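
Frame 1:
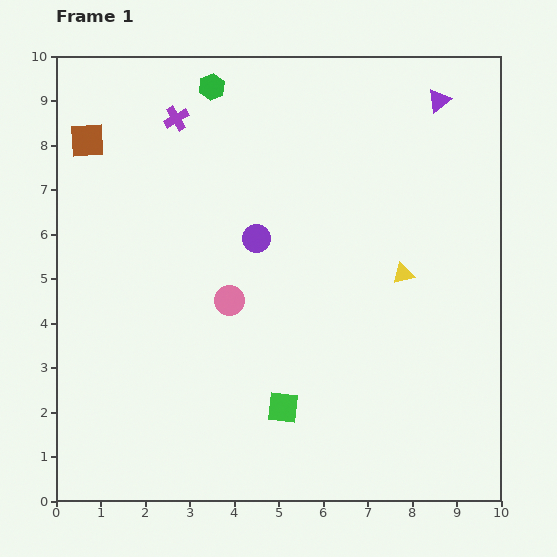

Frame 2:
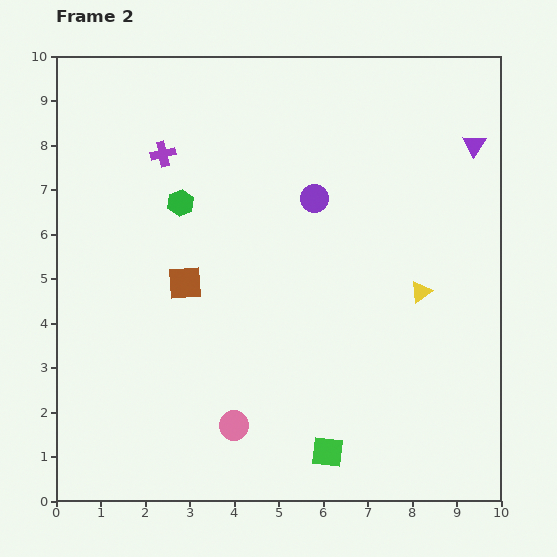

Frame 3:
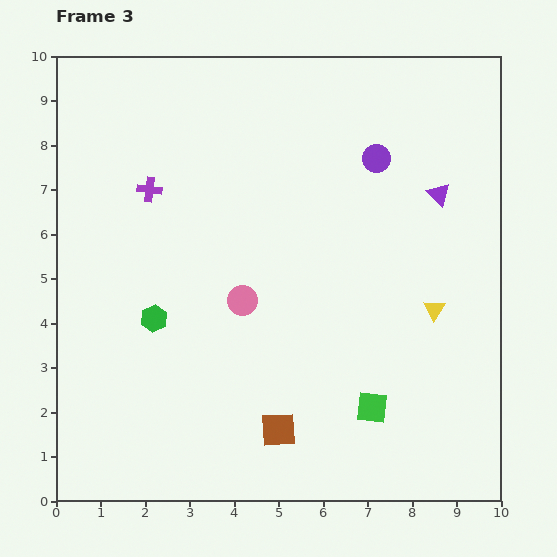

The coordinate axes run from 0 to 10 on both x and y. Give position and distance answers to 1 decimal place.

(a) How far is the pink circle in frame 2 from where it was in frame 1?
2.8

The pink circle moved from (3.9, 4.5) to (4.0, 1.7), a distance of √(0.1² + 2.8²) ≈ 2.8.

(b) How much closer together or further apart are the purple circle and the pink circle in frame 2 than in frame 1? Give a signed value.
+3.9

Distance in frame 1: 1.5. Distance in frame 2: 5.4.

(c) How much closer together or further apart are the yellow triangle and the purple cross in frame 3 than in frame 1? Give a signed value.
+0.7

Distance in frame 1: 6.2. Distance in frame 3: 6.9.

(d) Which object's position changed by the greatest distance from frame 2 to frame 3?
the brown square

(moved 3.9; next 2.8)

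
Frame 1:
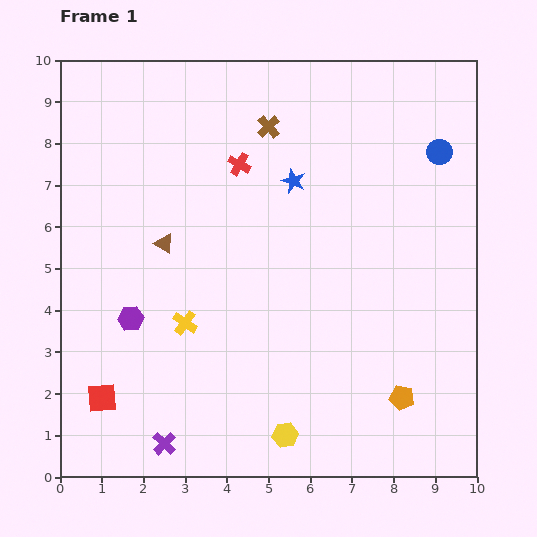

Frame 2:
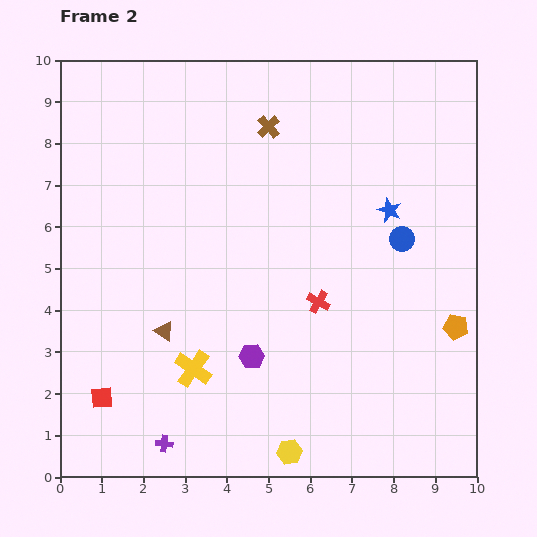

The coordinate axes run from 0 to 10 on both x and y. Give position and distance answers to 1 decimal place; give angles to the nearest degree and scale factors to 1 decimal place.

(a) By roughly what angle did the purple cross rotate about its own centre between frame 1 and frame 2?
37° counter-clockwise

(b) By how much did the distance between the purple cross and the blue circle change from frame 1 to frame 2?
-2.1

Distance in frame 1: 9.6. Distance in frame 2: 7.5.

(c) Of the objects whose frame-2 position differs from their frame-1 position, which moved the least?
the yellow hexagon

(moved 0.4)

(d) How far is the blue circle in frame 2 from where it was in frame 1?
2.3

The blue circle moved from (9.1, 7.8) to (8.2, 5.7), a distance of √(0.9² + 2.1²) ≈ 2.3.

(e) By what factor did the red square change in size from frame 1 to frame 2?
0.8×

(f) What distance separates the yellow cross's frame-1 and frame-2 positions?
1.1

The yellow cross moved from (3.0, 3.7) to (3.2, 2.6), a distance of √(0.2² + 1.1²) ≈ 1.1.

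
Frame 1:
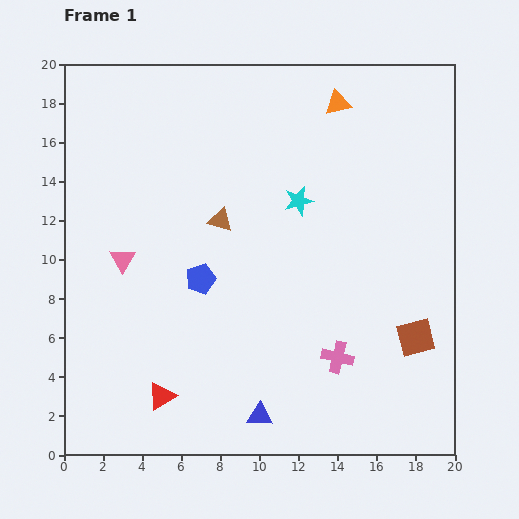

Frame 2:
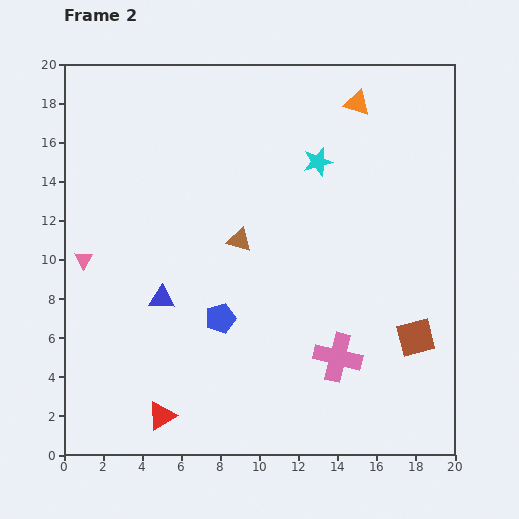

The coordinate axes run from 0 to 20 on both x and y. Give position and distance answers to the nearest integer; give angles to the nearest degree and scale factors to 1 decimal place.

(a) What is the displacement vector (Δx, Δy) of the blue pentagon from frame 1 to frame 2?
(1, -2)

The blue pentagon was at (7, 9) in frame 1 and (8, 7) in frame 2.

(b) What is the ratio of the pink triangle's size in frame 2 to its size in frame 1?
0.7×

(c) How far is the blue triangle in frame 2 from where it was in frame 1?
8

The blue triangle moved from (10, 2) to (5, 8), a distance of √(5² + 6²) ≈ 8.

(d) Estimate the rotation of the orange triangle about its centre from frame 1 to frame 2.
29° clockwise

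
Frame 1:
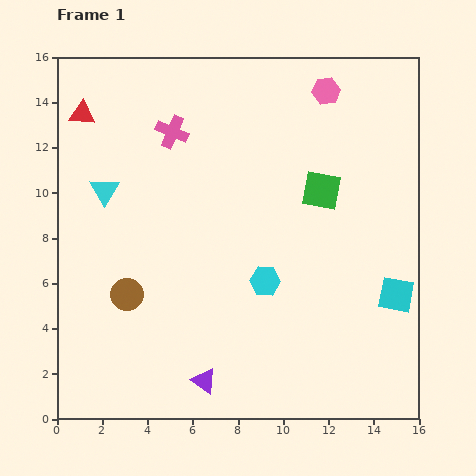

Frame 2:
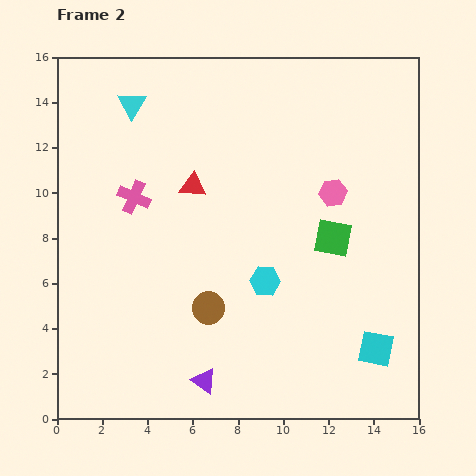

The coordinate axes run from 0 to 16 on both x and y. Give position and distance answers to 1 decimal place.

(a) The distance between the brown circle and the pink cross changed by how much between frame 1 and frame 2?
-1.6

Distance in frame 1: 7.5. Distance in frame 2: 5.9.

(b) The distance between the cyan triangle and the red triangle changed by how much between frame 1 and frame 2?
+1.0

Distance in frame 1: 3.5. Distance in frame 2: 4.5.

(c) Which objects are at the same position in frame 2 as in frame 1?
the purple triangle, the cyan hexagon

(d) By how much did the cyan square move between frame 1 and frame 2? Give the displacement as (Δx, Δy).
(-0.9, -2.4)

The cyan square was at (15.0, 5.5) in frame 1 and (14.1, 3.1) in frame 2.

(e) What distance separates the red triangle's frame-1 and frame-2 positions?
5.9

The red triangle moved from (1.1, 13.5) to (6.0, 10.3), a distance of √(4.9² + 3.2²) ≈ 5.9.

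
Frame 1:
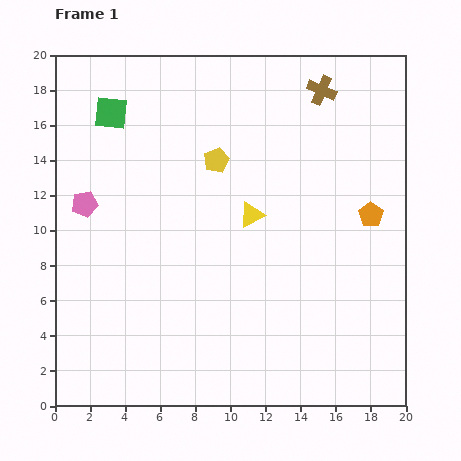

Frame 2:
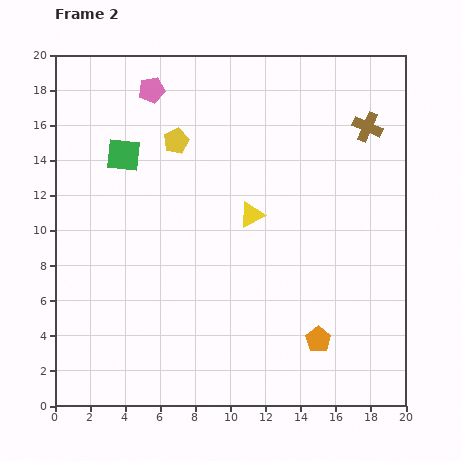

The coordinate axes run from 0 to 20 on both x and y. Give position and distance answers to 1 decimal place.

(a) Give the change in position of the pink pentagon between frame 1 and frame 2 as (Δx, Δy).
(3.8, 6.5)

The pink pentagon was at (1.7, 11.5) in frame 1 and (5.5, 18.0) in frame 2.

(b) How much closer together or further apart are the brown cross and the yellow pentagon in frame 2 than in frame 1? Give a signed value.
+3.7

Distance in frame 1: 7.2. Distance in frame 2: 10.9.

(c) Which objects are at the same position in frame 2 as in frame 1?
the yellow triangle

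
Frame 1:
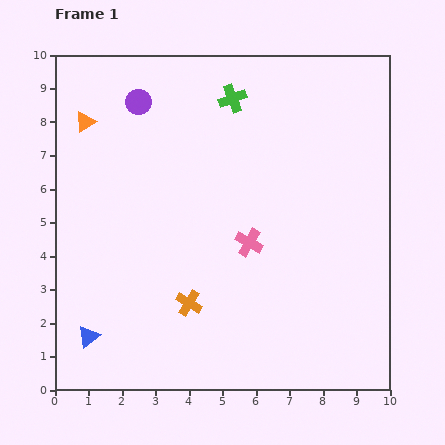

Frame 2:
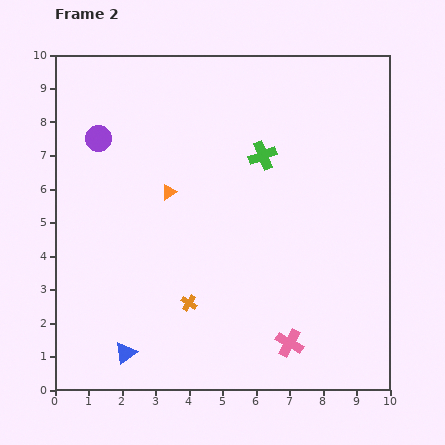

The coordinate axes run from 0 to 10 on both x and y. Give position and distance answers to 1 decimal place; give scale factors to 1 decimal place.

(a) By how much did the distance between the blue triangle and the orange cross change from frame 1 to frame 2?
-0.8

Distance in frame 1: 3.2. Distance in frame 2: 2.4.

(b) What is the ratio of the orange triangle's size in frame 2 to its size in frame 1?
0.7×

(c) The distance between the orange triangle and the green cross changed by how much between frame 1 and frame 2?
-1.5

Distance in frame 1: 4.5. Distance in frame 2: 3.0.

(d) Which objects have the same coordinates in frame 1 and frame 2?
the orange cross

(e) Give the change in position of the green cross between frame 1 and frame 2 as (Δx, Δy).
(0.9, -1.7)

The green cross was at (5.3, 8.7) in frame 1 and (6.2, 7.0) in frame 2.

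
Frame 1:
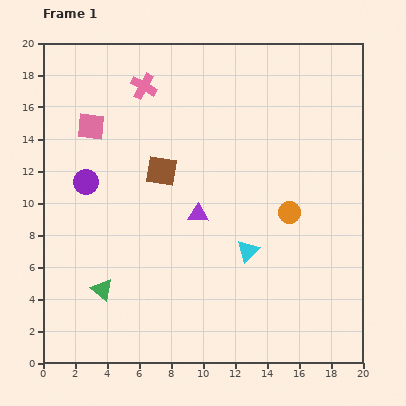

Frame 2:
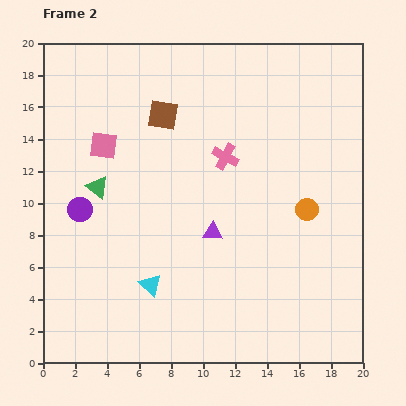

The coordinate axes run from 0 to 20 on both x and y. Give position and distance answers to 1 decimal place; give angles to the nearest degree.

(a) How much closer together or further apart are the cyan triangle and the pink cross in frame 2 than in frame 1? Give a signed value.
-2.9

Distance in frame 1: 12.2. Distance in frame 2: 9.3.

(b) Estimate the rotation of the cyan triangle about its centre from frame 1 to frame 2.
31° counter-clockwise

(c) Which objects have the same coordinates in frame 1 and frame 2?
none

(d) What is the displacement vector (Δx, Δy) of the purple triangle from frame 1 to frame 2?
(0.9, -1.1)

The purple triangle was at (9.7, 9.3) in frame 1 and (10.6, 8.2) in frame 2.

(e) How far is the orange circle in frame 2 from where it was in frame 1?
1.1

The orange circle moved from (15.4, 9.4) to (16.5, 9.6), a distance of √(1.1² + 0.2²) ≈ 1.1.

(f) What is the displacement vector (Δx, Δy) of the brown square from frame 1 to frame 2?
(0.1, 3.5)

The brown square was at (7.4, 12.0) in frame 1 and (7.5, 15.5) in frame 2.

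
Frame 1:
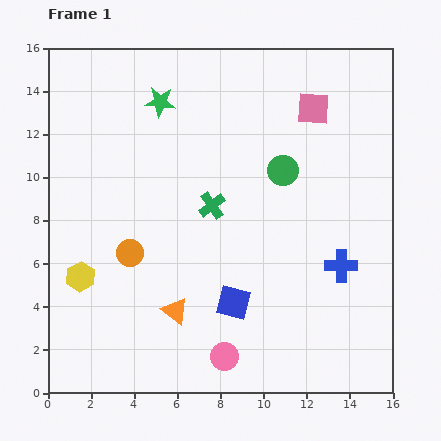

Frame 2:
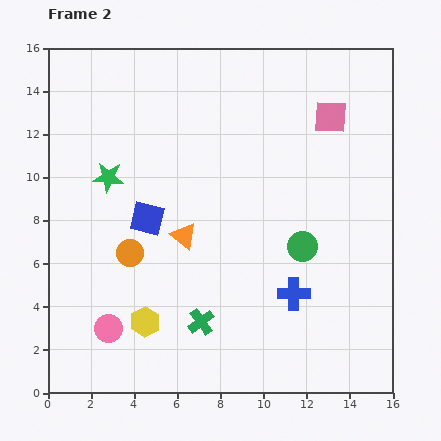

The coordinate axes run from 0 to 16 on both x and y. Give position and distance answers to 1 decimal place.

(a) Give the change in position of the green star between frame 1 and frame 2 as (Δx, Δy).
(-2.4, -3.5)

The green star was at (5.2, 13.5) in frame 1 and (2.8, 10.0) in frame 2.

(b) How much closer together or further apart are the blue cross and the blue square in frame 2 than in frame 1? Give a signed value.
+2.3

Distance in frame 1: 5.3. Distance in frame 2: 7.6.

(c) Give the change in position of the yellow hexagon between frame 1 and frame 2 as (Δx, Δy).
(3.0, -2.1)

The yellow hexagon was at (1.5, 5.4) in frame 1 and (4.5, 3.3) in frame 2.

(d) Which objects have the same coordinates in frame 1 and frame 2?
the orange circle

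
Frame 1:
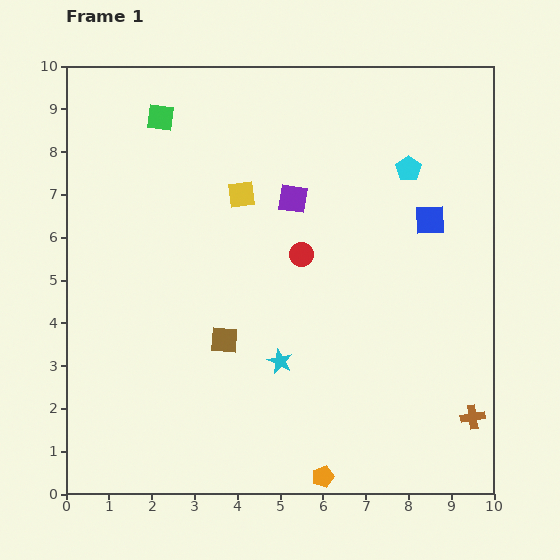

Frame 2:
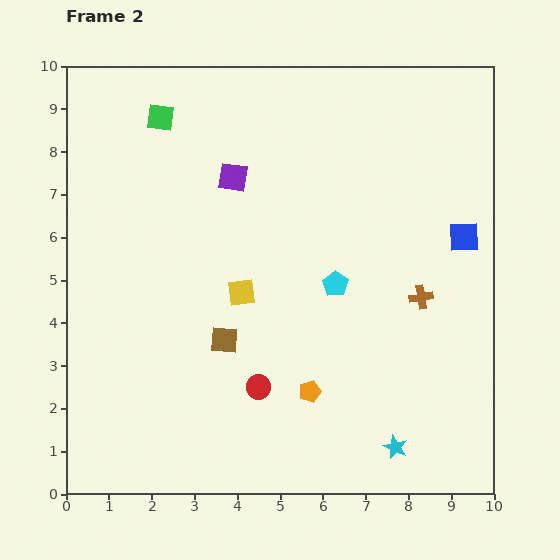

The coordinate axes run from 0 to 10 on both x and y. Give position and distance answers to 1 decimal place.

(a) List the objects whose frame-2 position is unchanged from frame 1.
the green square, the brown square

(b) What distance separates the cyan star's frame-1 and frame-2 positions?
3.4

The cyan star moved from (5.0, 3.1) to (7.7, 1.1), a distance of √(2.7² + 2.0²) ≈ 3.4.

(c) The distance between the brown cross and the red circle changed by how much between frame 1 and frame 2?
-1.2

Distance in frame 1: 5.5. Distance in frame 2: 4.3.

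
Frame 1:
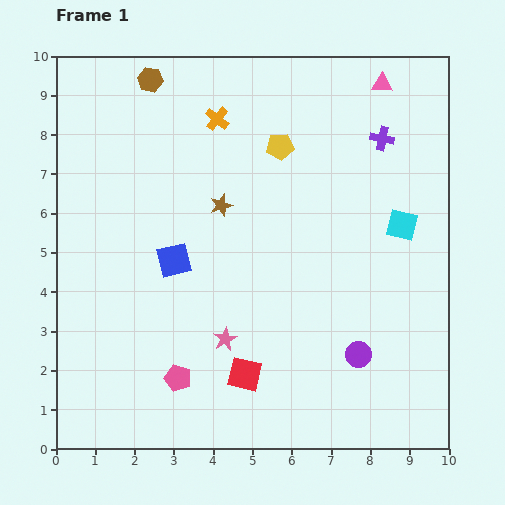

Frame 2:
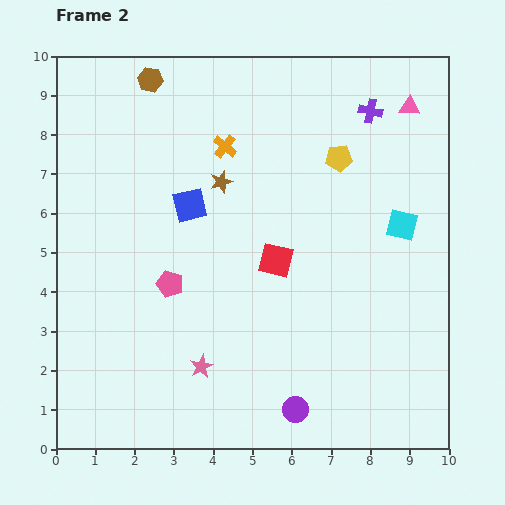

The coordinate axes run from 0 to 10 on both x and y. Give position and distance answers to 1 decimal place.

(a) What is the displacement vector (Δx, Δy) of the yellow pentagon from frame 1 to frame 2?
(1.5, -0.3)

The yellow pentagon was at (5.7, 7.7) in frame 1 and (7.2, 7.4) in frame 2.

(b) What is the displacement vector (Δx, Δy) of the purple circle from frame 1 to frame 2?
(-1.6, -1.4)

The purple circle was at (7.7, 2.4) in frame 1 and (6.1, 1.0) in frame 2.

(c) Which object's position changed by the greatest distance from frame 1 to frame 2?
the red square

(moved 3.0; next 2.4)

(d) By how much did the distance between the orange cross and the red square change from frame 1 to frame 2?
-3.3

Distance in frame 1: 6.5. Distance in frame 2: 3.2.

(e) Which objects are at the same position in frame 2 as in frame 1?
the cyan square, the brown hexagon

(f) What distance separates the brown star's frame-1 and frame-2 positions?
0.6

The brown star moved from (4.2, 6.2) to (4.2, 6.8), a distance of √(0.0² + 0.6²) ≈ 0.6.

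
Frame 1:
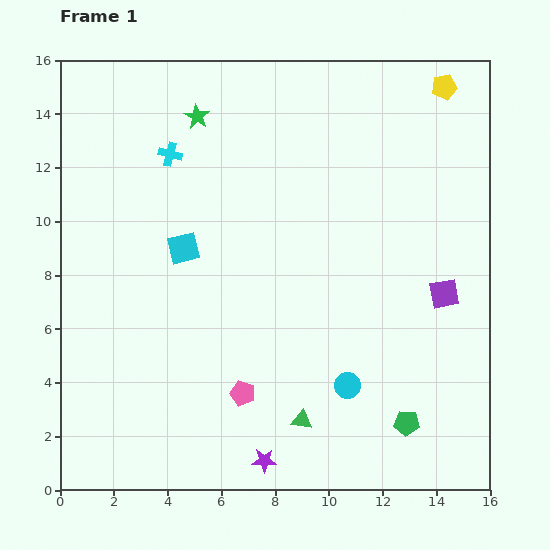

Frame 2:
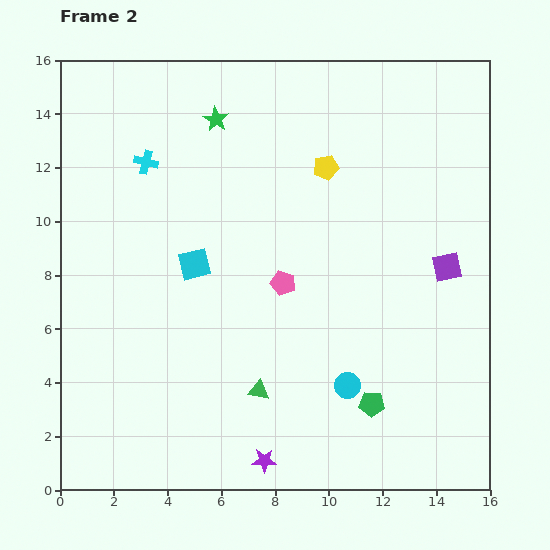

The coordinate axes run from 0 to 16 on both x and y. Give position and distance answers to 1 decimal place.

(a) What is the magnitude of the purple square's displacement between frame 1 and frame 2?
1.0

The purple square moved from (14.3, 7.3) to (14.4, 8.3), a distance of √(0.1² + 1.0²) ≈ 1.0.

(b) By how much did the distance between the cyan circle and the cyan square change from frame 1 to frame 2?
-0.7

Distance in frame 1: 8.0. Distance in frame 2: 7.3.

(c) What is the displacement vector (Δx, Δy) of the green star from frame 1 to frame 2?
(0.7, -0.1)

The green star was at (5.1, 13.9) in frame 1 and (5.8, 13.8) in frame 2.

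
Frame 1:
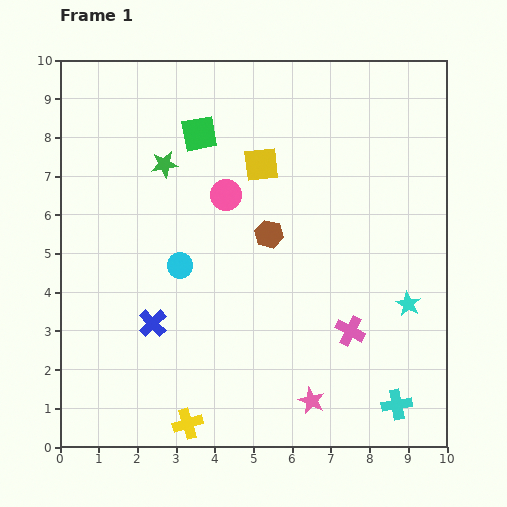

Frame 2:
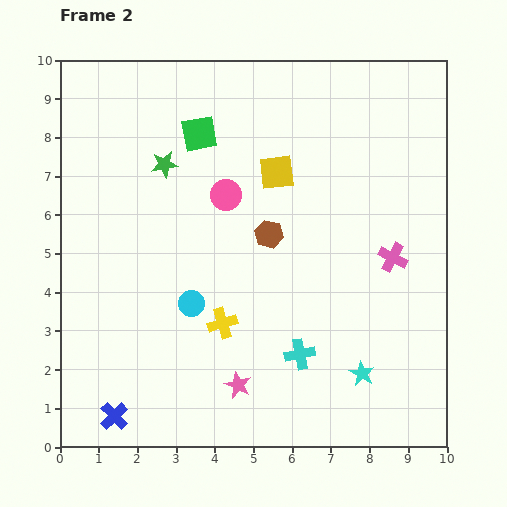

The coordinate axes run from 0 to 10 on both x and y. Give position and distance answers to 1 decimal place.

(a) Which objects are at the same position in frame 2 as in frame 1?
the green square, the pink circle, the green star, the brown hexagon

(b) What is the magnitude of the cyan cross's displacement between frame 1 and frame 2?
2.8

The cyan cross moved from (8.7, 1.1) to (6.2, 2.4), a distance of √(2.5² + 1.3²) ≈ 2.8.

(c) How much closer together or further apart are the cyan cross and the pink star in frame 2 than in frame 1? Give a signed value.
-0.4

Distance in frame 1: 2.2. Distance in frame 2: 1.8.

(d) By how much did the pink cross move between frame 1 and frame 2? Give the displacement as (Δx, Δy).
(1.1, 1.9)

The pink cross was at (7.5, 3.0) in frame 1 and (8.6, 4.9) in frame 2.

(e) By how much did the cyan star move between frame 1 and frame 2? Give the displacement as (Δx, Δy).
(-1.2, -1.8)

The cyan star was at (9.0, 3.7) in frame 1 and (7.8, 1.9) in frame 2.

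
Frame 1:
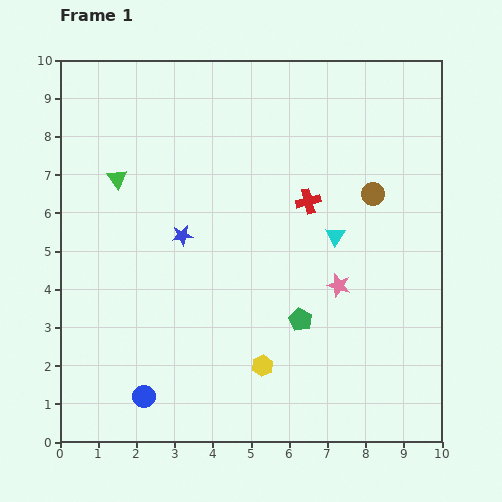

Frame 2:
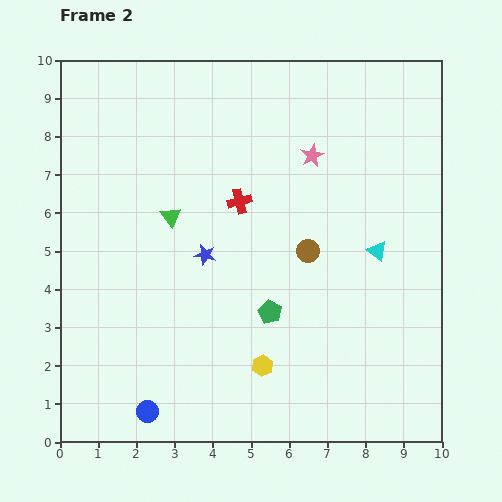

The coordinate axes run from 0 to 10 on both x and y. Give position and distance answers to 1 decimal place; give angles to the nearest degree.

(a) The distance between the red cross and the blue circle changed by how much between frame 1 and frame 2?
-0.7

Distance in frame 1: 6.7. Distance in frame 2: 6.0.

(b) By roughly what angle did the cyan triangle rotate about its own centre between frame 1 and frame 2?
26° counter-clockwise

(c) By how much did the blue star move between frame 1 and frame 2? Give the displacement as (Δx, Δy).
(0.6, -0.5)

The blue star was at (3.2, 5.4) in frame 1 and (3.8, 4.9) in frame 2.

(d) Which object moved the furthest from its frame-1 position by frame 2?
the pink star

(moved 3.5; next 2.3)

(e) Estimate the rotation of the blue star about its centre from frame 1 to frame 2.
20° clockwise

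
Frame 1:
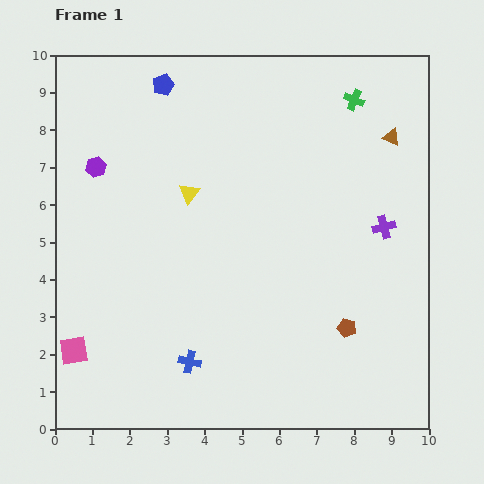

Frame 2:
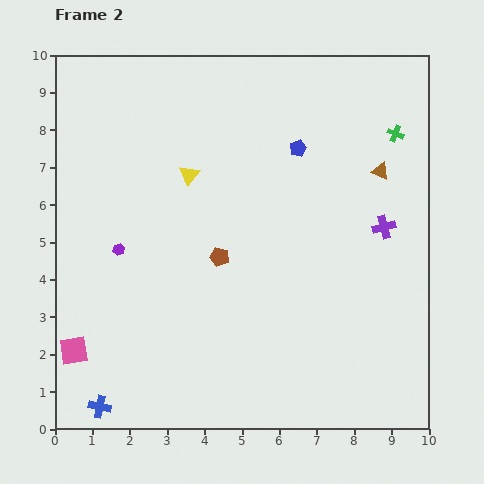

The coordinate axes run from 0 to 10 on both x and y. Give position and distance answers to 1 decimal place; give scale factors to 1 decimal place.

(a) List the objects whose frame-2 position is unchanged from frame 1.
the purple cross, the pink square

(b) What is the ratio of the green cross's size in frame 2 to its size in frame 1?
0.8×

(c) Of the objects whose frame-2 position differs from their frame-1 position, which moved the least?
the yellow triangle

(moved 0.5)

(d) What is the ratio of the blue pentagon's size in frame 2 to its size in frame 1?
0.8×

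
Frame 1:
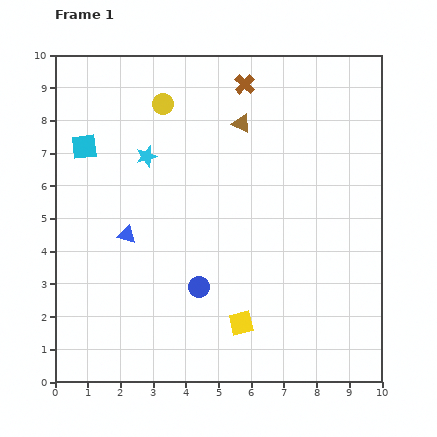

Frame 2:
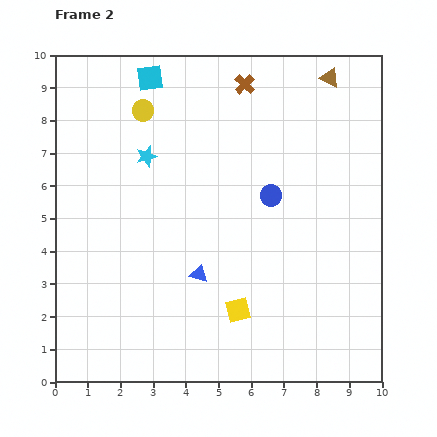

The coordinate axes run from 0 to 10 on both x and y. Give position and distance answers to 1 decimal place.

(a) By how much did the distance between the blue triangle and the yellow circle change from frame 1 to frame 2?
+1.2

Distance in frame 1: 4.1. Distance in frame 2: 5.3.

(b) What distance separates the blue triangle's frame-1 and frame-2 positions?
2.5

The blue triangle moved from (2.2, 4.5) to (4.4, 3.3), a distance of √(2.2² + 1.2²) ≈ 2.5.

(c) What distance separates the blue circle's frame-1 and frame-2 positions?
3.6

The blue circle moved from (4.4, 2.9) to (6.6, 5.7), a distance of √(2.2² + 2.8²) ≈ 3.6.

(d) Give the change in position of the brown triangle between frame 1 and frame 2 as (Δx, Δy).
(2.7, 1.4)

The brown triangle was at (5.7, 7.9) in frame 1 and (8.4, 9.3) in frame 2.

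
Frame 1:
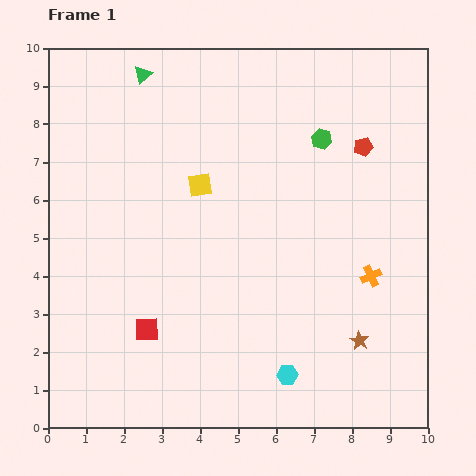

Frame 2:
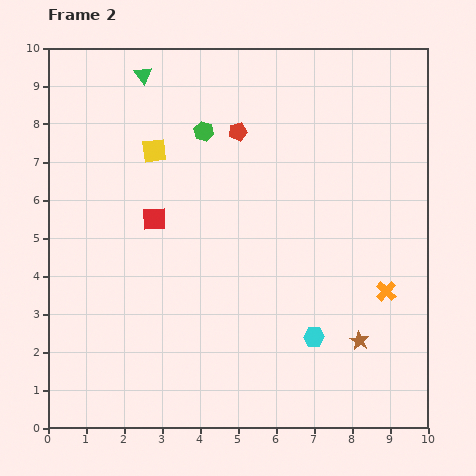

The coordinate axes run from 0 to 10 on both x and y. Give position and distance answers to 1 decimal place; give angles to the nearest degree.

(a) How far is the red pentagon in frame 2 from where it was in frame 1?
3.3

The red pentagon moved from (8.3, 7.4) to (5.0, 7.8), a distance of √(3.3² + 0.4²) ≈ 3.3.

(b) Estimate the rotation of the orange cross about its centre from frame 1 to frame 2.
21° counter-clockwise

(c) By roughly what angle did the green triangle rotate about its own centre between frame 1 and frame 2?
25° counter-clockwise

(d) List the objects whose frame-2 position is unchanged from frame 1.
the green triangle, the brown star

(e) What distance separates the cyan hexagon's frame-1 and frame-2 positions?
1.2

The cyan hexagon moved from (6.3, 1.4) to (7.0, 2.4), a distance of √(0.7² + 1.0²) ≈ 1.2.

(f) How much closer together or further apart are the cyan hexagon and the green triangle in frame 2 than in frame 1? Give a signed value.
-0.6

Distance in frame 1: 8.8. Distance in frame 2: 8.2.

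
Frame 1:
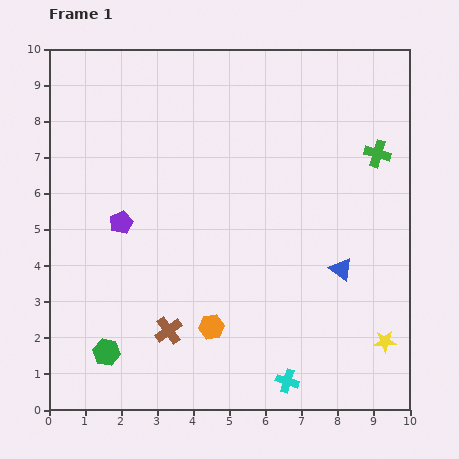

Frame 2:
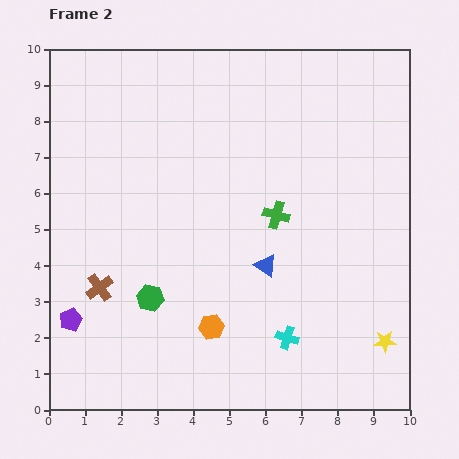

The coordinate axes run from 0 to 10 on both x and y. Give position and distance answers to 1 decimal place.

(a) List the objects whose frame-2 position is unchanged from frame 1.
the orange hexagon, the yellow star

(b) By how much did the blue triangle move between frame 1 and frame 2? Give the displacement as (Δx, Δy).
(-2.1, 0.1)

The blue triangle was at (8.1, 3.9) in frame 1 and (6.0, 4.0) in frame 2.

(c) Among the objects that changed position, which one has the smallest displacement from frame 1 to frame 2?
the cyan cross

(moved 1.2)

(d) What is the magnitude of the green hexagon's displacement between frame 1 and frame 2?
1.9

The green hexagon moved from (1.6, 1.6) to (2.8, 3.1), a distance of √(1.2² + 1.5²) ≈ 1.9.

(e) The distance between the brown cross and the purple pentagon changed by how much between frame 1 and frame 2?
-2.1

Distance in frame 1: 3.3. Distance in frame 2: 1.2.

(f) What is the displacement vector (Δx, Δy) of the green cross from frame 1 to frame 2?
(-2.8, -1.7)

The green cross was at (9.1, 7.1) in frame 1 and (6.3, 5.4) in frame 2.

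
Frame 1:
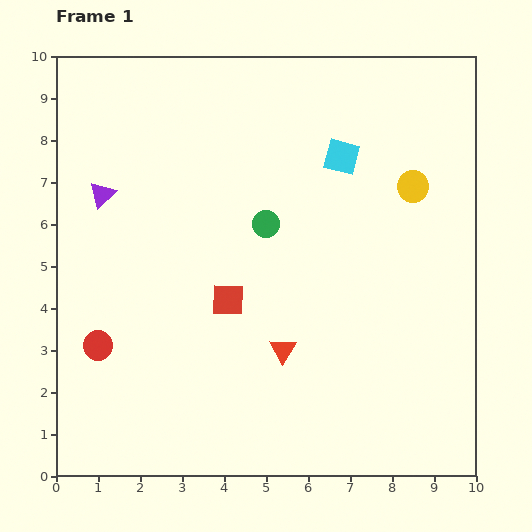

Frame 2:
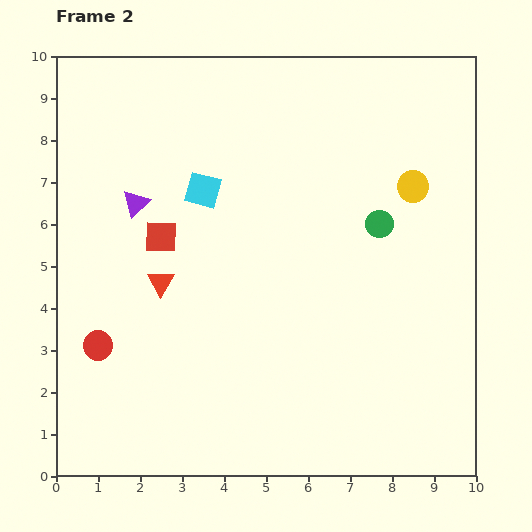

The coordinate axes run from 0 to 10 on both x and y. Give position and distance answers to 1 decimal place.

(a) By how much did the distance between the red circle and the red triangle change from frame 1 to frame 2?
-2.3

Distance in frame 1: 4.4. Distance in frame 2: 2.1.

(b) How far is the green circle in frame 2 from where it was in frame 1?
2.7

The green circle moved from (5.0, 6.0) to (7.7, 6.0), a distance of √(2.7² + 0.0²) ≈ 2.7.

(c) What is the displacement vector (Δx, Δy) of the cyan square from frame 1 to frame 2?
(-3.3, -0.8)

The cyan square was at (6.8, 7.6) in frame 1 and (3.5, 6.8) in frame 2.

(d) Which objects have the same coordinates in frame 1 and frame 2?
the yellow circle, the red circle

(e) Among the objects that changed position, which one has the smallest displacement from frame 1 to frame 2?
the purple triangle

(moved 0.8)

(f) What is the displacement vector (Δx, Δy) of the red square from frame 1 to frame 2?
(-1.6, 1.5)

The red square was at (4.1, 4.2) in frame 1 and (2.5, 5.7) in frame 2.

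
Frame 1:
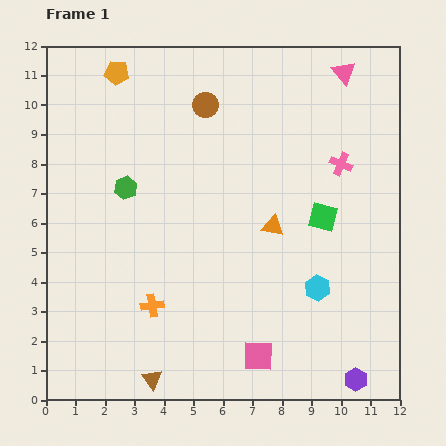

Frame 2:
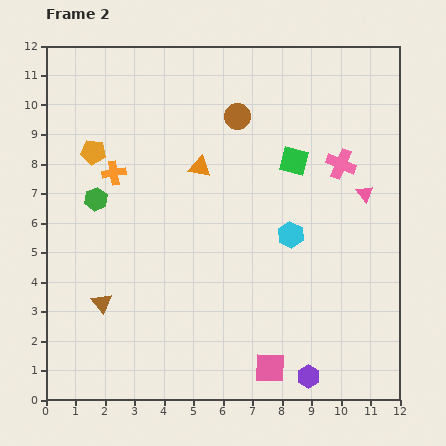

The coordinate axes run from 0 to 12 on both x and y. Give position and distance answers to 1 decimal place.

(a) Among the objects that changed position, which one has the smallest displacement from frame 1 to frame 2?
the pink square

(moved 0.6)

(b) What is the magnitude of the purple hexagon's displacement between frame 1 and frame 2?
1.6

The purple hexagon moved from (10.5, 0.7) to (8.9, 0.8), a distance of √(1.6² + 0.1²) ≈ 1.6.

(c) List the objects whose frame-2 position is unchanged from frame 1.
the pink cross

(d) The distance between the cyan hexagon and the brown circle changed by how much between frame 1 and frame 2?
-2.9

Distance in frame 1: 7.3. Distance in frame 2: 4.4.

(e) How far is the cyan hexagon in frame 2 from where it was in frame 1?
2.0

The cyan hexagon moved from (9.2, 3.8) to (8.3, 5.6), a distance of √(0.9² + 1.8²) ≈ 2.0.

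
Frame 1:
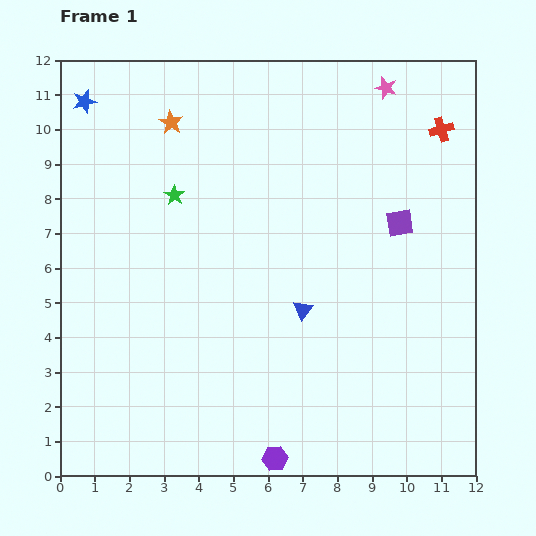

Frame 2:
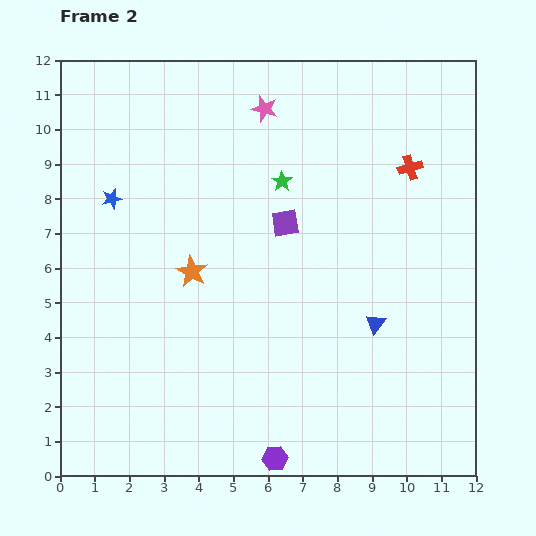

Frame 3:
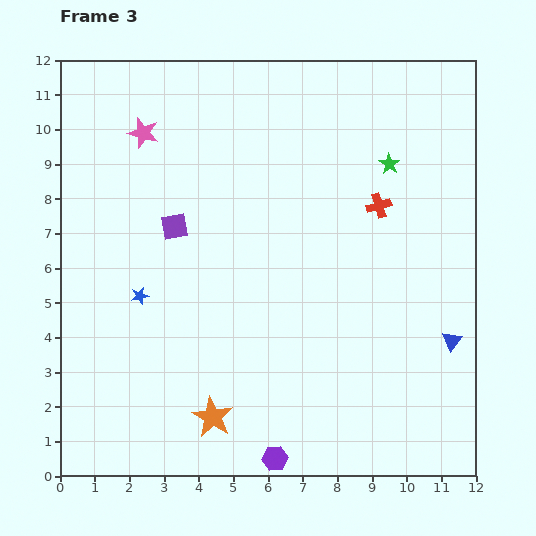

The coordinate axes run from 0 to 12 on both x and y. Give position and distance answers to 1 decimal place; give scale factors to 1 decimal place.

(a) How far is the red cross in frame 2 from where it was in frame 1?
1.4

The red cross moved from (11.0, 10.0) to (10.1, 8.9), a distance of √(0.9² + 1.1²) ≈ 1.4.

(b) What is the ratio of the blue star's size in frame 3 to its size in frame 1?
0.7×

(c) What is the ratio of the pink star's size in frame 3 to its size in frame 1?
1.4×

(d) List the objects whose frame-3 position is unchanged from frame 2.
the purple hexagon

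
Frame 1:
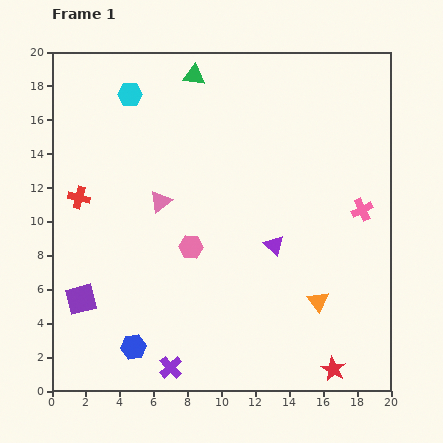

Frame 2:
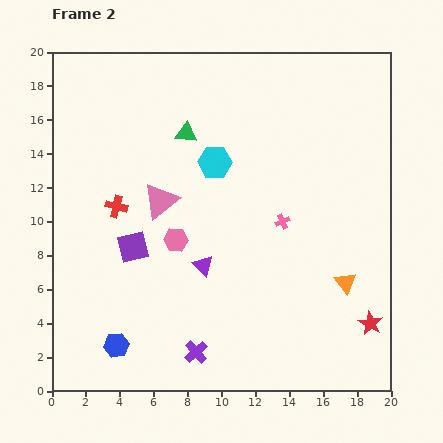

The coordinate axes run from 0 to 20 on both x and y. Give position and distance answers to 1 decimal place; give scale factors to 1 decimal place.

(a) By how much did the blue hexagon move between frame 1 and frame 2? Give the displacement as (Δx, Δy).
(-1.0, 0.1)

The blue hexagon was at (4.8, 2.6) in frame 1 and (3.8, 2.7) in frame 2.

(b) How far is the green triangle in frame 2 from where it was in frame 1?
3.4

The green triangle moved from (8.4, 18.6) to (7.9, 15.2), a distance of √(0.5² + 3.4²) ≈ 3.4.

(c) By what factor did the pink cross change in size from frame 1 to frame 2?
0.7×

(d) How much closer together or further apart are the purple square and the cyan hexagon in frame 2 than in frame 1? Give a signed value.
-5.5

Distance in frame 1: 12.4. Distance in frame 2: 6.9.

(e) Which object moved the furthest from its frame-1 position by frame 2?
the cyan hexagon

(moved 6.4; next 4.8)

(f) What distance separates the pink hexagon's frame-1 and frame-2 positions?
1.0

The pink hexagon moved from (8.2, 8.5) to (7.3, 8.9), a distance of √(0.9² + 0.4²) ≈ 1.0.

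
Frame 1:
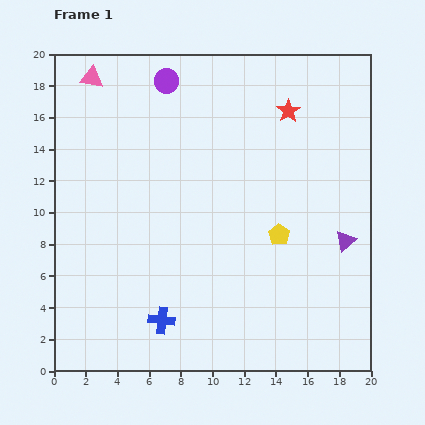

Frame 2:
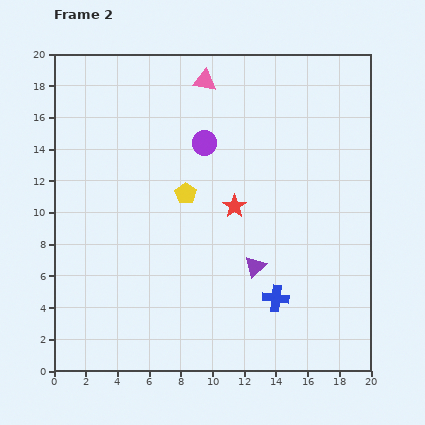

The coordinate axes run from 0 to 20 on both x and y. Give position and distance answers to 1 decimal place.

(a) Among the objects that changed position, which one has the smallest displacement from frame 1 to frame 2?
the purple circle

(moved 4.6)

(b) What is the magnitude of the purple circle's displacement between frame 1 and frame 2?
4.6

The purple circle moved from (7.1, 18.3) to (9.5, 14.4), a distance of √(2.4² + 3.9²) ≈ 4.6.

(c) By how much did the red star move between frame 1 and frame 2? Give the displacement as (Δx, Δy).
(-3.4, -6.0)

The red star was at (14.8, 16.4) in frame 1 and (11.4, 10.4) in frame 2.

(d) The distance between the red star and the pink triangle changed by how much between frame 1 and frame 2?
-4.5

Distance in frame 1: 12.6. Distance in frame 2: 8.1.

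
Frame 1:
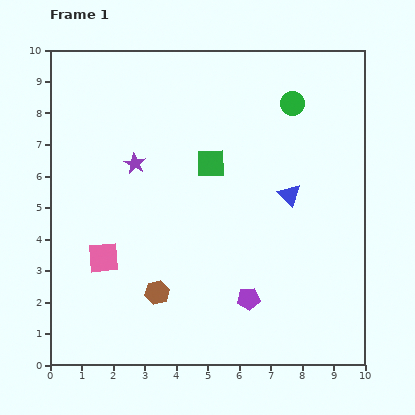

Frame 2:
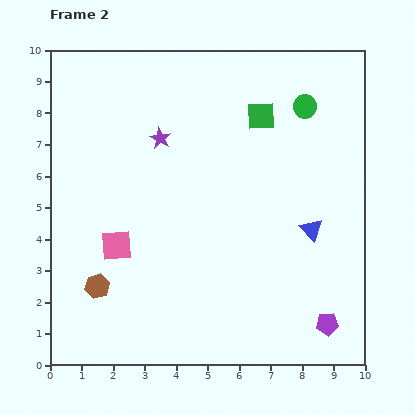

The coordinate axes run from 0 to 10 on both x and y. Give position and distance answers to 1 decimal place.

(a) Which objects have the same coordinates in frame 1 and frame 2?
none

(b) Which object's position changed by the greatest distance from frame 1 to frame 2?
the purple pentagon

(moved 2.6; next 2.2)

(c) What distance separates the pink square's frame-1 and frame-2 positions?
0.6

The pink square moved from (1.7, 3.4) to (2.1, 3.8), a distance of √(0.4² + 0.4²) ≈ 0.6.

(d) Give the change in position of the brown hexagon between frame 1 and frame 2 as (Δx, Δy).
(-1.9, 0.2)

The brown hexagon was at (3.4, 2.3) in frame 1 and (1.5, 2.5) in frame 2.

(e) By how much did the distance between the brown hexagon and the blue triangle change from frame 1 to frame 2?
+1.8

Distance in frame 1: 5.2. Distance in frame 2: 7.0.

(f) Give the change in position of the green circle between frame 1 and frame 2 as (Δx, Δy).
(0.4, -0.1)

The green circle was at (7.7, 8.3) in frame 1 and (8.1, 8.2) in frame 2.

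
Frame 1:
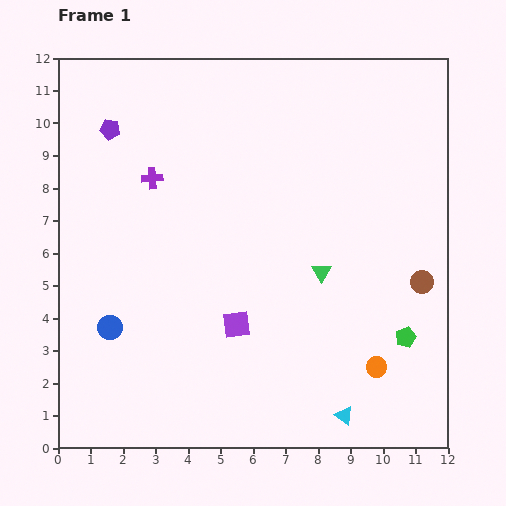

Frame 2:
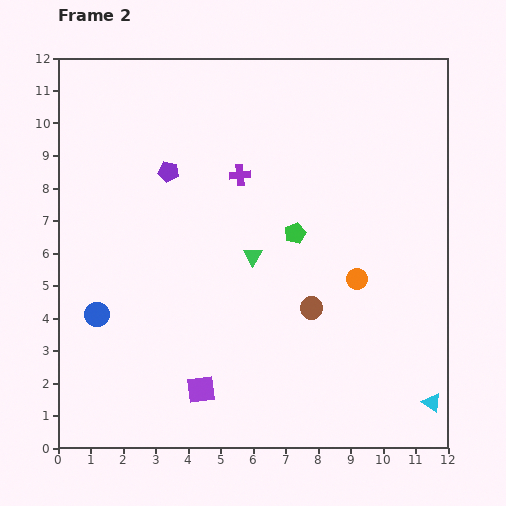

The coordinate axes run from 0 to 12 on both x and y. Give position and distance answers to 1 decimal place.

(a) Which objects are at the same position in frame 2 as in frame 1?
none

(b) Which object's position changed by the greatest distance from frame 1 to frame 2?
the green pentagon

(moved 4.7; next 3.5)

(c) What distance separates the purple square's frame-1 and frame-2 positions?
2.3

The purple square moved from (5.5, 3.8) to (4.4, 1.8), a distance of √(1.1² + 2.0²) ≈ 2.3.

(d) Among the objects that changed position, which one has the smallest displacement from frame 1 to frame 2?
the blue circle

(moved 0.6)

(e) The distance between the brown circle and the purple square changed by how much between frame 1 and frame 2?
-1.6

Distance in frame 1: 5.8. Distance in frame 2: 4.2.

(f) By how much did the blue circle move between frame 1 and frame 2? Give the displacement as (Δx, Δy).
(-0.4, 0.4)

The blue circle was at (1.6, 3.7) in frame 1 and (1.2, 4.1) in frame 2.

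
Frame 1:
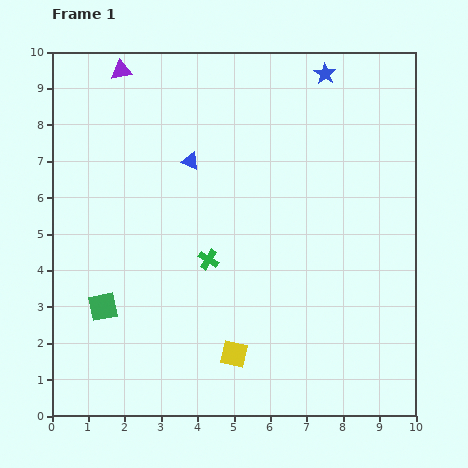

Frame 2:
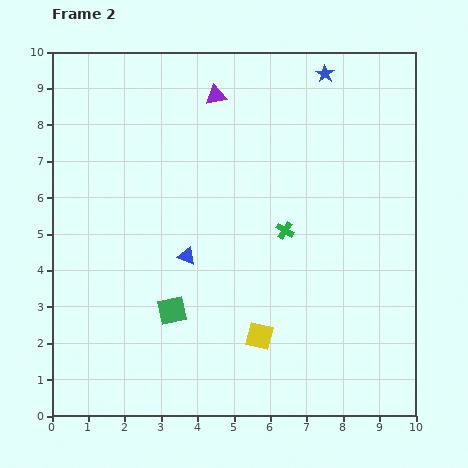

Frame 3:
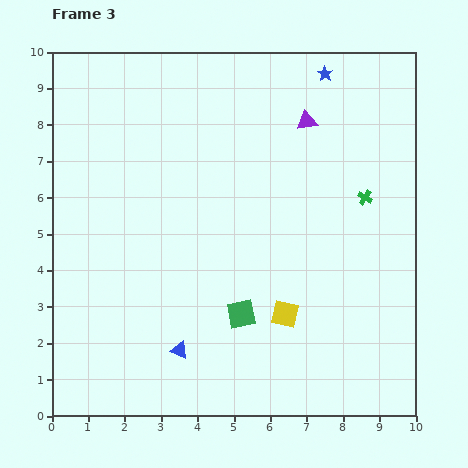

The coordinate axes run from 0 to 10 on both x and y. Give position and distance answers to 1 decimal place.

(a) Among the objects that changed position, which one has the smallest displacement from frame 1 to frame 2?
the yellow square

(moved 0.9)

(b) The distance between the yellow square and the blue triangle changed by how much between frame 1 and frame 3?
-2.3

Distance in frame 1: 5.4. Distance in frame 3: 3.1.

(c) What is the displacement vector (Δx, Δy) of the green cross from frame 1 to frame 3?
(4.3, 1.7)

The green cross was at (4.3, 4.3) in frame 1 and (8.6, 6.0) in frame 3.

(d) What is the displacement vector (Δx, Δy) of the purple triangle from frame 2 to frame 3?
(2.5, -0.7)

The purple triangle was at (4.5, 8.8) in frame 2 and (7.0, 8.1) in frame 3.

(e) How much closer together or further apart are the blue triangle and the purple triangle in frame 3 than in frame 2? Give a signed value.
+2.7

Distance in frame 2: 4.5. Distance in frame 3: 7.2.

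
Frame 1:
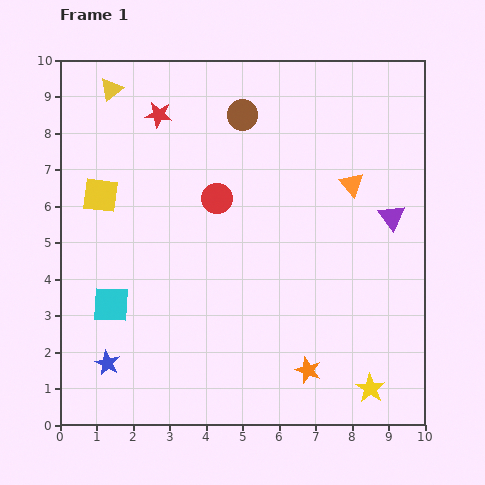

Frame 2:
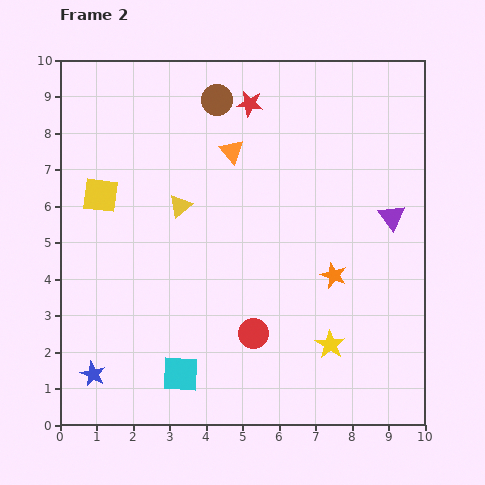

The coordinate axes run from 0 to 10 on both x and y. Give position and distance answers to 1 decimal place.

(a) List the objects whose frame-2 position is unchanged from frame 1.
the yellow square, the purple triangle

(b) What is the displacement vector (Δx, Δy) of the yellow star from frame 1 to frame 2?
(-1.1, 1.2)

The yellow star was at (8.5, 1.0) in frame 1 and (7.4, 2.2) in frame 2.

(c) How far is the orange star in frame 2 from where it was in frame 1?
2.7

The orange star moved from (6.8, 1.5) to (7.5, 4.1), a distance of √(0.7² + 2.6²) ≈ 2.7.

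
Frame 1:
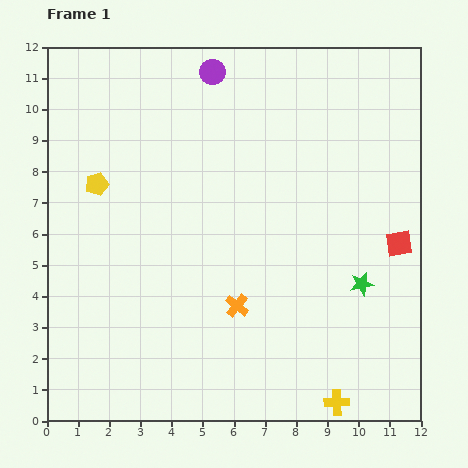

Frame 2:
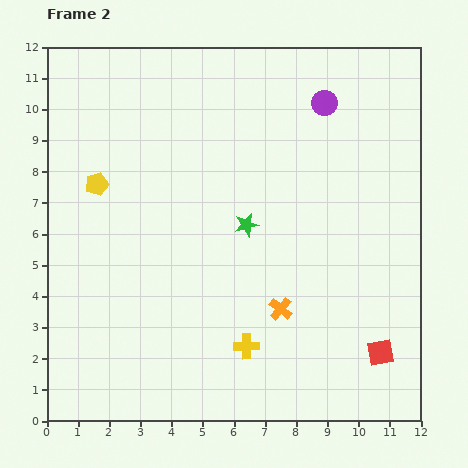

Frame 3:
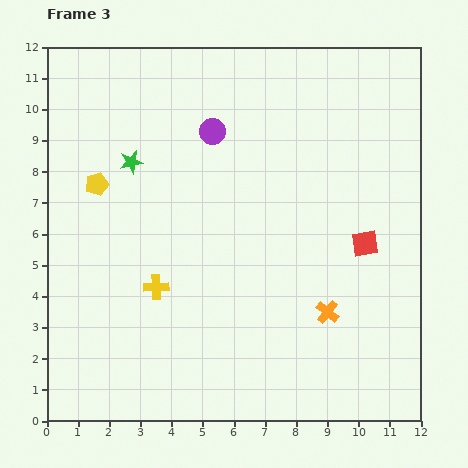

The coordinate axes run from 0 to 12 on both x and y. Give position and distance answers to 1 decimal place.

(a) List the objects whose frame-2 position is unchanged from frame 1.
the yellow pentagon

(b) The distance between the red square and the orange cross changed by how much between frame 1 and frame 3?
-3.1

Distance in frame 1: 5.6. Distance in frame 3: 2.5.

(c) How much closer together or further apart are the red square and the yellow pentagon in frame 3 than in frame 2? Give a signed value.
-1.8

Distance in frame 2: 10.6. Distance in frame 3: 8.8.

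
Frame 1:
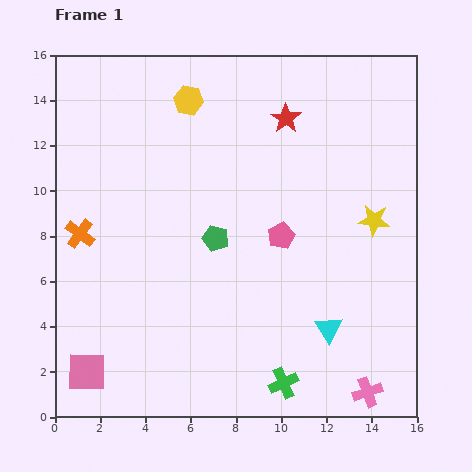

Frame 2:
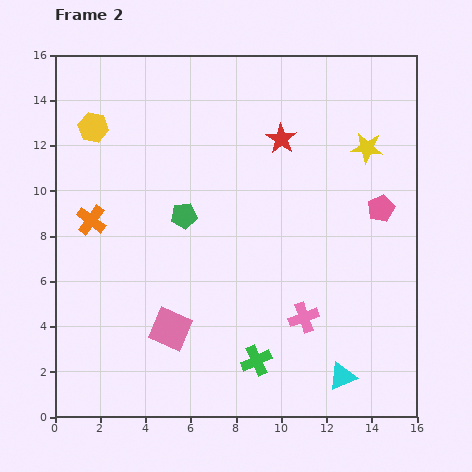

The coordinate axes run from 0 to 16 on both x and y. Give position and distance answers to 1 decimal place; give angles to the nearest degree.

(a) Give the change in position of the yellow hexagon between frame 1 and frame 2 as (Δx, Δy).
(-4.2, -1.2)

The yellow hexagon was at (5.9, 14.0) in frame 1 and (1.7, 12.8) in frame 2.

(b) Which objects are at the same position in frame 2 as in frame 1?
none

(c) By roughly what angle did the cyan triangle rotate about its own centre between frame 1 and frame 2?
39° clockwise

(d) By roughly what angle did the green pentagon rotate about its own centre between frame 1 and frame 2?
23° counter-clockwise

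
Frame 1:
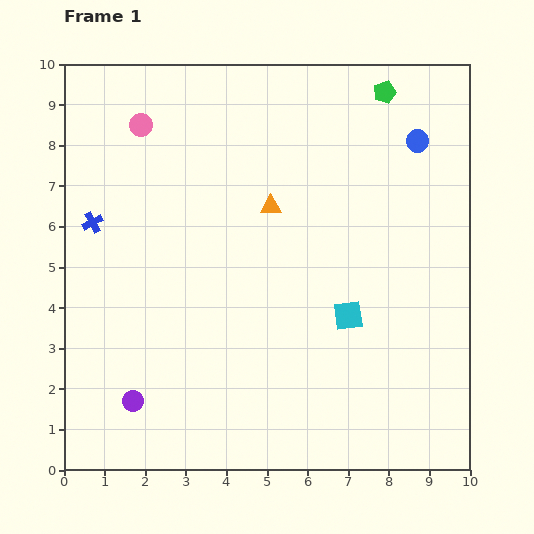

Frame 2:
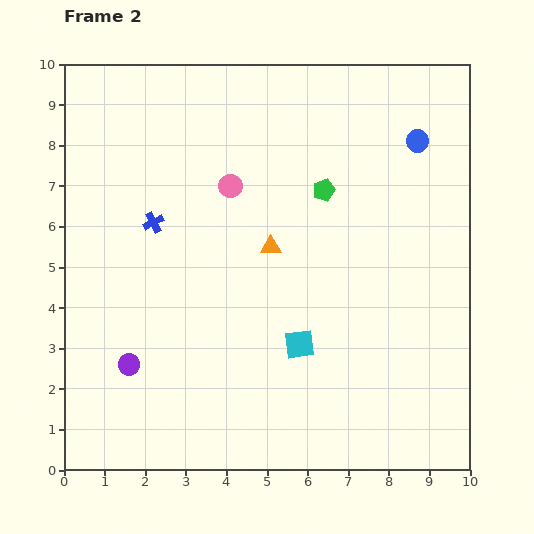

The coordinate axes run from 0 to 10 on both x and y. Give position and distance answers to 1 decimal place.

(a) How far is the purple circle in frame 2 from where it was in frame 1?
0.9

The purple circle moved from (1.7, 1.7) to (1.6, 2.6), a distance of √(0.1² + 0.9²) ≈ 0.9.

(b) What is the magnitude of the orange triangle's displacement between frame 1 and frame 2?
1.0

The orange triangle moved from (5.1, 6.5) to (5.1, 5.5), a distance of √(0.0² + 1.0²) ≈ 1.0.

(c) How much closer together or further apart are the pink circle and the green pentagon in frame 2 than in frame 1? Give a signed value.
-3.8

Distance in frame 1: 6.1. Distance in frame 2: 2.3.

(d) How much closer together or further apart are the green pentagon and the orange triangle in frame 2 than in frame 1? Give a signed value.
-2.1

Distance in frame 1: 4.0. Distance in frame 2: 1.9.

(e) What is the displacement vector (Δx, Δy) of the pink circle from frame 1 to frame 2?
(2.2, -1.5)

The pink circle was at (1.9, 8.5) in frame 1 and (4.1, 7.0) in frame 2.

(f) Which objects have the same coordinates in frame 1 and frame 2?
the blue circle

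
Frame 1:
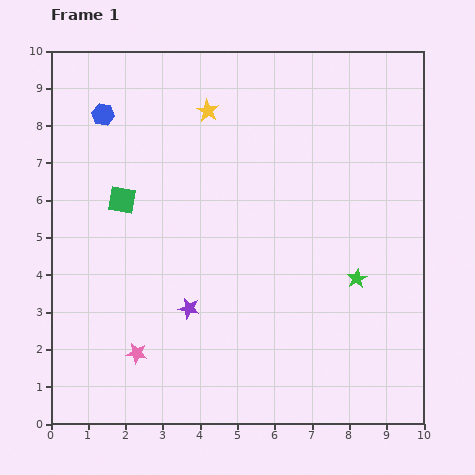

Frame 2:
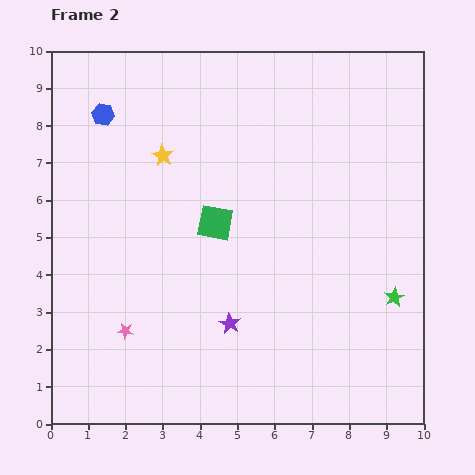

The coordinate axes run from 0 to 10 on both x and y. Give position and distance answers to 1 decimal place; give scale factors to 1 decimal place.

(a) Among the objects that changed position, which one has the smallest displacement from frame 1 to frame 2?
the pink star

(moved 0.7)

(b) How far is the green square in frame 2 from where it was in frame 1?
2.6

The green square moved from (1.9, 6.0) to (4.4, 5.4), a distance of √(2.5² + 0.6²) ≈ 2.6.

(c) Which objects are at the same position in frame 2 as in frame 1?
the blue hexagon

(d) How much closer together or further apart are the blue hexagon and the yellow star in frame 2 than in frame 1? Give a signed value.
-0.9

Distance in frame 1: 2.8. Distance in frame 2: 1.9.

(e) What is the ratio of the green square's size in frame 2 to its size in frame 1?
1.3×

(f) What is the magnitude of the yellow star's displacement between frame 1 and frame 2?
1.7

The yellow star moved from (4.2, 8.4) to (3.0, 7.2), a distance of √(1.2² + 1.2²) ≈ 1.7.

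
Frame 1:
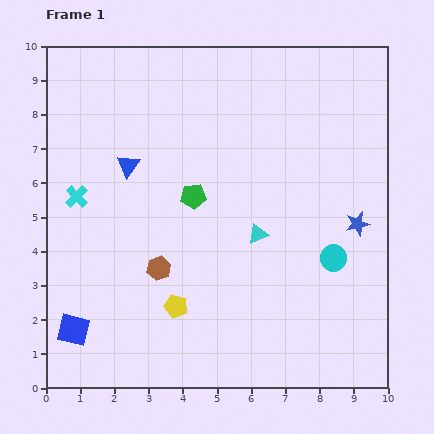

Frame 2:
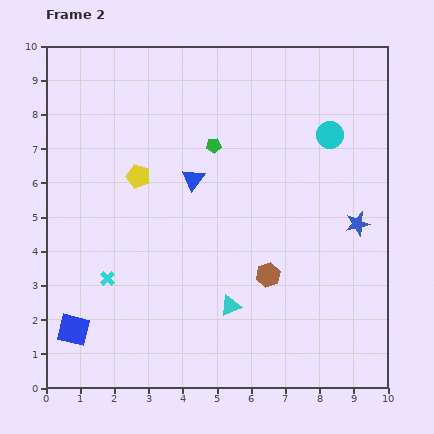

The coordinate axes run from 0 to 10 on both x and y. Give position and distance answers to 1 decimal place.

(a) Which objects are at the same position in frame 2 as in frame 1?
the blue star, the blue square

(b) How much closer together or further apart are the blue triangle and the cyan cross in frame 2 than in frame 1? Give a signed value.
+2.1

Distance in frame 1: 1.7. Distance in frame 2: 3.8.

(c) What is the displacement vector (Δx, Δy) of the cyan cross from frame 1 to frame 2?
(0.9, -2.4)

The cyan cross was at (0.9, 5.6) in frame 1 and (1.8, 3.2) in frame 2.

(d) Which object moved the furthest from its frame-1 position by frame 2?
the yellow pentagon

(moved 4.0; next 3.6)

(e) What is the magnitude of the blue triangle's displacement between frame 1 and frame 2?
1.9

The blue triangle moved from (2.4, 6.5) to (4.3, 6.1), a distance of √(1.9² + 0.4²) ≈ 1.9.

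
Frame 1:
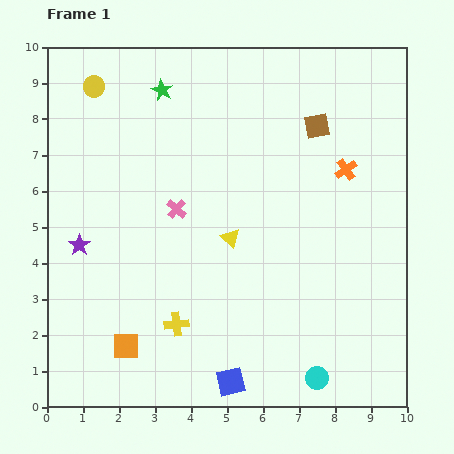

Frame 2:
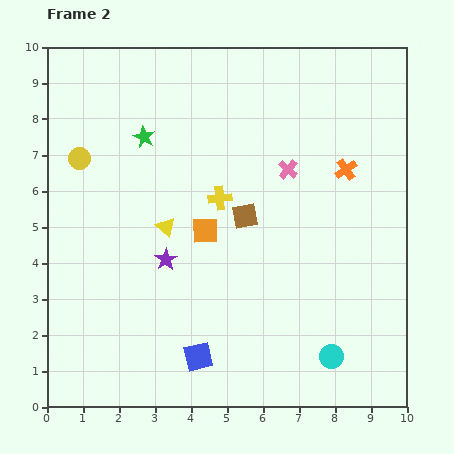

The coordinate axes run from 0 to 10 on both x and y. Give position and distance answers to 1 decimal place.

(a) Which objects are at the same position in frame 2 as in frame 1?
the orange cross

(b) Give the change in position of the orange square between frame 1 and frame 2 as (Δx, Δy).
(2.2, 3.2)

The orange square was at (2.2, 1.7) in frame 1 and (4.4, 4.9) in frame 2.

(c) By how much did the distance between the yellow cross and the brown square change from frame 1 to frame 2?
-5.8

Distance in frame 1: 6.7. Distance in frame 2: 0.9.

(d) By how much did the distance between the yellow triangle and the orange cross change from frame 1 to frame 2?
+1.5

Distance in frame 1: 3.7. Distance in frame 2: 5.2.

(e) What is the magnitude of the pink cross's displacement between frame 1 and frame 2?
3.3

The pink cross moved from (3.6, 5.5) to (6.7, 6.6), a distance of √(3.1² + 1.1²) ≈ 3.3.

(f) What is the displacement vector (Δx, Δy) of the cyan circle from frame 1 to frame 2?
(0.4, 0.6)

The cyan circle was at (7.5, 0.8) in frame 1 and (7.9, 1.4) in frame 2.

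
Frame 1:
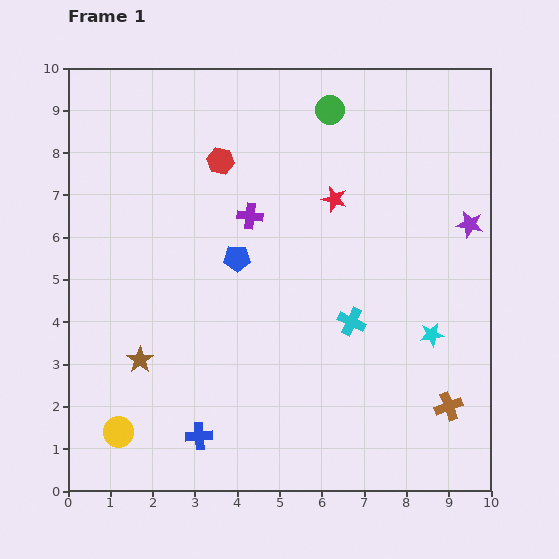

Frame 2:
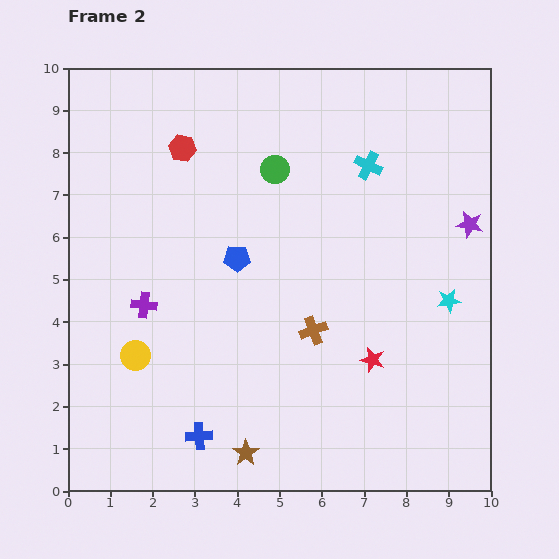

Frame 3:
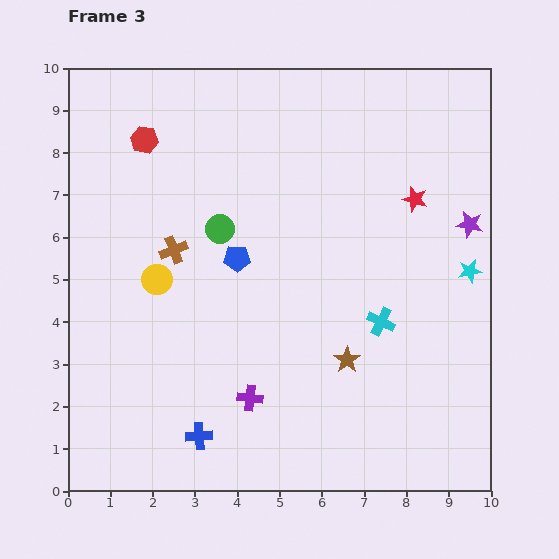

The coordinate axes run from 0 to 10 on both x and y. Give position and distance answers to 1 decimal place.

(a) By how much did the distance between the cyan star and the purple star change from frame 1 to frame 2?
-0.9

Distance in frame 1: 2.8. Distance in frame 2: 1.9.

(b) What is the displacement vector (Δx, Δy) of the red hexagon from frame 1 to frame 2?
(-0.9, 0.3)

The red hexagon was at (3.6, 7.8) in frame 1 and (2.7, 8.1) in frame 2.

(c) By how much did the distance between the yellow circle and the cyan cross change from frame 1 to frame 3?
-0.7

Distance in frame 1: 6.1. Distance in frame 3: 5.4.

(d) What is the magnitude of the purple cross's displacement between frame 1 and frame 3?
4.3

The purple cross moved from (4.3, 6.5) to (4.3, 2.2), a distance of √(0.0² + 4.3²) ≈ 4.3.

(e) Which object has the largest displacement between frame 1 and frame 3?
the brown cross

(moved 7.5; next 4.9)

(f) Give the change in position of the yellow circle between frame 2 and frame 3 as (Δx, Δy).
(0.5, 1.8)

The yellow circle was at (1.6, 3.2) in frame 2 and (2.1, 5.0) in frame 3.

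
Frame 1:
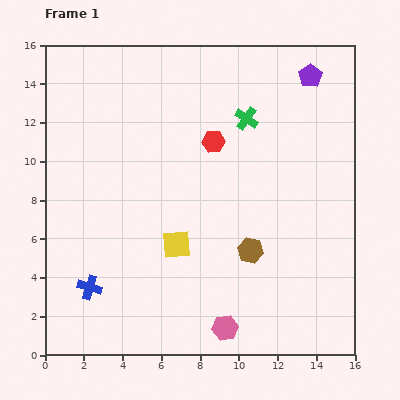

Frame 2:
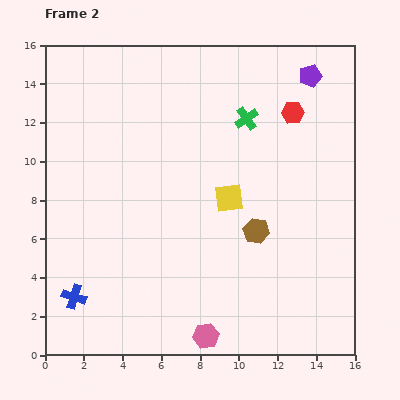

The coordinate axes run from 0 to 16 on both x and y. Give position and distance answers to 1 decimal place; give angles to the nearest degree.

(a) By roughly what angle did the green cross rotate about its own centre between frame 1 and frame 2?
22° clockwise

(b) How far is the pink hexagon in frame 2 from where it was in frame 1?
1.1

The pink hexagon moved from (9.3, 1.4) to (8.3, 1.0), a distance of √(1.0² + 0.4²) ≈ 1.1.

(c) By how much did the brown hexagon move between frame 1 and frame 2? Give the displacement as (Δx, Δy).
(0.3, 1.0)

The brown hexagon was at (10.6, 5.4) in frame 1 and (10.9, 6.4) in frame 2.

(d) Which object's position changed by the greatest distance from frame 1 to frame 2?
the red hexagon

(moved 4.4; next 3.6)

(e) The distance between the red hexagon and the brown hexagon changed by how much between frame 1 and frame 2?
+0.5

Distance in frame 1: 5.9. Distance in frame 2: 6.4.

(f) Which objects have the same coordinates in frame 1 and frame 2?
the purple pentagon, the green cross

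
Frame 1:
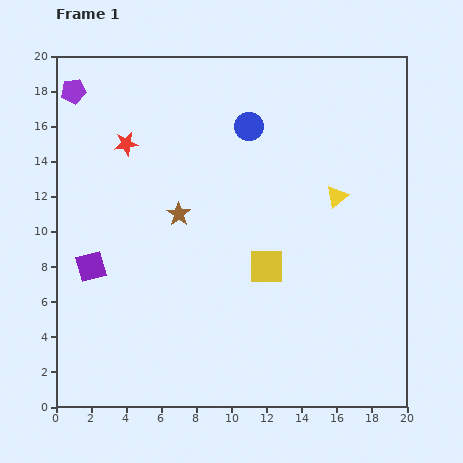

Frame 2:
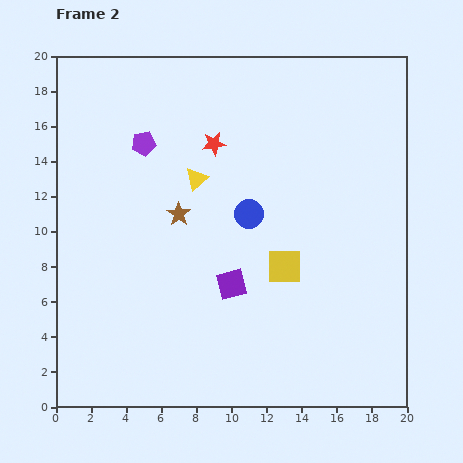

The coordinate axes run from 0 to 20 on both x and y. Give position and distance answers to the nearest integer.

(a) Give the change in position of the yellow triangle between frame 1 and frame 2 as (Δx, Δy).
(-8, 1)

The yellow triangle was at (16, 12) in frame 1 and (8, 13) in frame 2.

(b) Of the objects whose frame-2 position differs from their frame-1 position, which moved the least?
the yellow square

(moved 1)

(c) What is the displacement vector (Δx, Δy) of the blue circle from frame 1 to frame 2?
(0, -5)

The blue circle was at (11, 16) in frame 1 and (11, 11) in frame 2.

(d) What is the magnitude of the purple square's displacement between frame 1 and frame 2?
8

The purple square moved from (2, 8) to (10, 7), a distance of √(8² + 1²) ≈ 8.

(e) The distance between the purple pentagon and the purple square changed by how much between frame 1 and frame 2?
-1

Distance in frame 1: 10. Distance in frame 2: 9.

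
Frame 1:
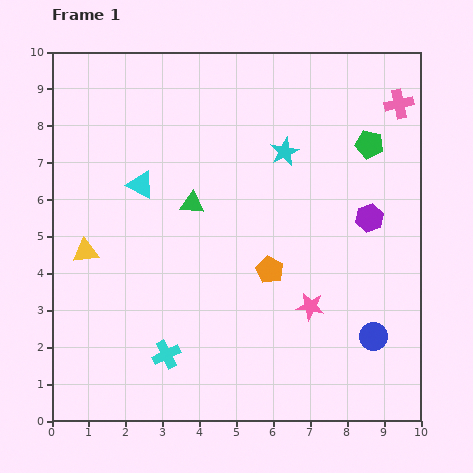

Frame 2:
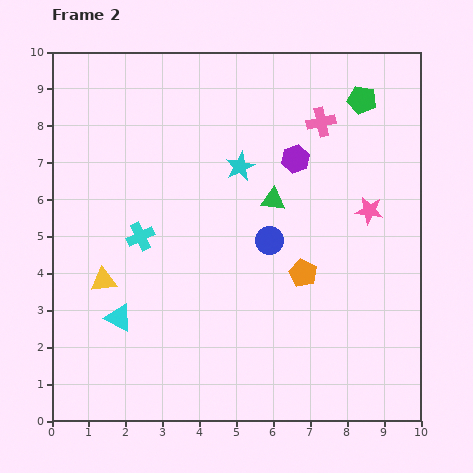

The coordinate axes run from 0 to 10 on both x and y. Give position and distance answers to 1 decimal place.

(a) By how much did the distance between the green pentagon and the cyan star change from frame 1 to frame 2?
+1.5

Distance in frame 1: 2.3. Distance in frame 2: 3.8.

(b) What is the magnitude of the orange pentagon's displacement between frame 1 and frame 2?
0.9

The orange pentagon moved from (5.9, 4.1) to (6.8, 4.0), a distance of √(0.9² + 0.1²) ≈ 0.9.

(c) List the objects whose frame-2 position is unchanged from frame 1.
none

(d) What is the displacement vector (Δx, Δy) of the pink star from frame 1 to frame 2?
(1.6, 2.6)

The pink star was at (7.0, 3.1) in frame 1 and (8.6, 5.7) in frame 2.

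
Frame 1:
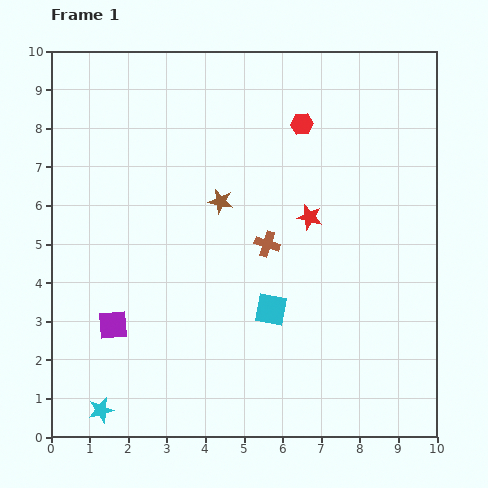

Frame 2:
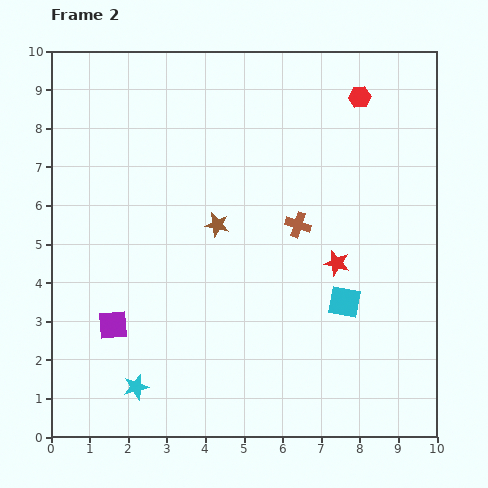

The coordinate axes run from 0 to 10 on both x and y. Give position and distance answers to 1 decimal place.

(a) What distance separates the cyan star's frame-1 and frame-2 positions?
1.1

The cyan star moved from (1.3, 0.7) to (2.2, 1.3), a distance of √(0.9² + 0.6²) ≈ 1.1.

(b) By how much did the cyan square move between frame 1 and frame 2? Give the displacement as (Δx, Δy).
(1.9, 0.2)

The cyan square was at (5.7, 3.3) in frame 1 and (7.6, 3.5) in frame 2.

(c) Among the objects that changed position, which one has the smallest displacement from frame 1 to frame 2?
the brown star

(moved 0.6)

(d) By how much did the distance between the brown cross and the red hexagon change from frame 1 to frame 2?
+0.5

Distance in frame 1: 3.2. Distance in frame 2: 3.7.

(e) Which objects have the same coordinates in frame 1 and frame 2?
the purple square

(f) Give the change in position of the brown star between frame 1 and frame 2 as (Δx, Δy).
(-0.1, -0.6)

The brown star was at (4.4, 6.1) in frame 1 and (4.3, 5.5) in frame 2.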